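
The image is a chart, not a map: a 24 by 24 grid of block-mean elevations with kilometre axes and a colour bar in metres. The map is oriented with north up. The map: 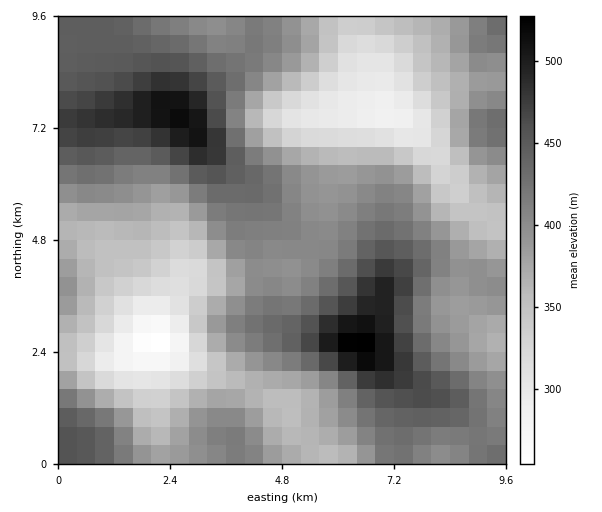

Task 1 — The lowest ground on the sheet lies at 250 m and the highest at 530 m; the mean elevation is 390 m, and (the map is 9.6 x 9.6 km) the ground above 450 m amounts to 14.1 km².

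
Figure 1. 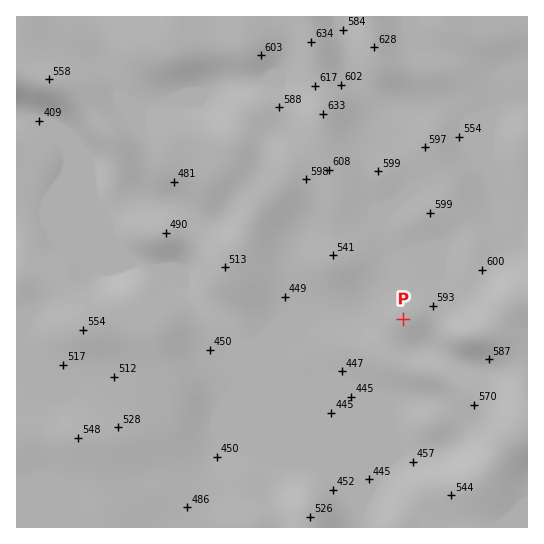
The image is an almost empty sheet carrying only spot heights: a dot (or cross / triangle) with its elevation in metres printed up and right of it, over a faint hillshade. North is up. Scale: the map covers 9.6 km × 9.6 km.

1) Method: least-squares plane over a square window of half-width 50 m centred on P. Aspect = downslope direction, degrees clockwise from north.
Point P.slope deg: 6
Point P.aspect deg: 230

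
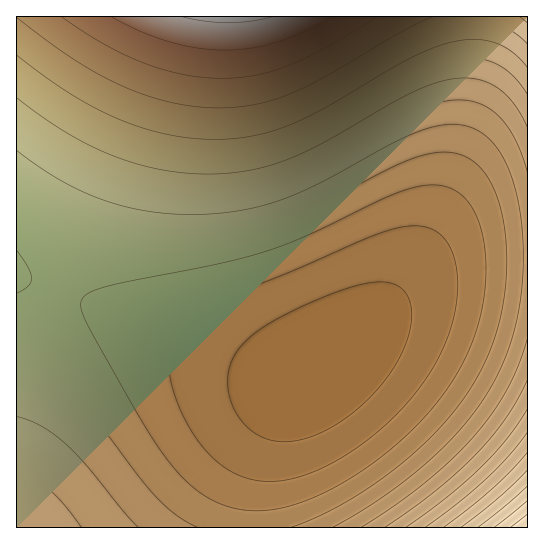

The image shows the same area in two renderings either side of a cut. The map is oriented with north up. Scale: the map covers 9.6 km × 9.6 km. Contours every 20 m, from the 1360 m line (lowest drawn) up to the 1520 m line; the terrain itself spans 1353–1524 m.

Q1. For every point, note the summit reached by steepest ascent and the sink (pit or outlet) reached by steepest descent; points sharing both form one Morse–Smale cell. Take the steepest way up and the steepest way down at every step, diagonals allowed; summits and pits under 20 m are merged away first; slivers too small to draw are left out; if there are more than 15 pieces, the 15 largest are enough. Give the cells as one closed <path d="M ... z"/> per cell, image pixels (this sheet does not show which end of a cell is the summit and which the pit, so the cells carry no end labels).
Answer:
<path d="M527 16l-510 0-1 259 86 33 97 43 52 20 27 6 21 0 11-4 36-26 61-60 20-15 14-7 25-6 62-4z"/><path d="M527 256l-36 0-25 3-25 6-14 7-20 15-61 60-44 32-21 24-16 34-14 53-3 37 279 1z"/><path d="M17 276l-1 251 231 1 4-38 14-53 12-27 10-15 20-20-29 2-31-8-145-61z"/>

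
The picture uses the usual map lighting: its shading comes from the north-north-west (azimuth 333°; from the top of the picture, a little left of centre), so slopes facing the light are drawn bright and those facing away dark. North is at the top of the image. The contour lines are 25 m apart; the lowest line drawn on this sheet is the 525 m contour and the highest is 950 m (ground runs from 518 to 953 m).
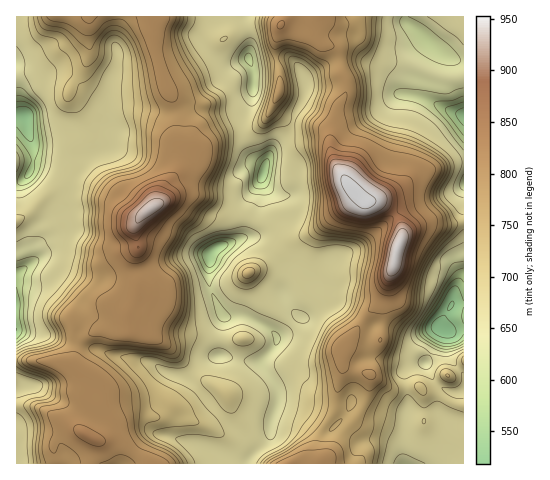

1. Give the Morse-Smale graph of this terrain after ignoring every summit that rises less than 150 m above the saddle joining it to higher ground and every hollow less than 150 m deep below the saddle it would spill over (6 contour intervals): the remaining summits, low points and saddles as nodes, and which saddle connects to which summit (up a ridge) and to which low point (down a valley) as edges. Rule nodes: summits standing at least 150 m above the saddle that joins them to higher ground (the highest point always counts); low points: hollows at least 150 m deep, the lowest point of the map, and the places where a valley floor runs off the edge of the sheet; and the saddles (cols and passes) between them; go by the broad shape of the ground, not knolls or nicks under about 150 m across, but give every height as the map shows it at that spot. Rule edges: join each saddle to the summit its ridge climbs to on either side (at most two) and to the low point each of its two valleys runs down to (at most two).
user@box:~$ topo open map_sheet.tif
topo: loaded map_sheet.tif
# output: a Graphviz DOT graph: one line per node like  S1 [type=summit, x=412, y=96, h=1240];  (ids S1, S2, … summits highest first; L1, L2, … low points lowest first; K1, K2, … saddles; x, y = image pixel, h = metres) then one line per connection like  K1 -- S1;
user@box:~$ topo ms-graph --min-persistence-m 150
graph terrain {
  S1 [type=summit, x=350, y=187, h=953];
  S2 [type=summit, x=151, y=208, h=939];
  L1 [type=low, x=442, y=329, h=518];
  L2 [type=low, x=25, y=117, h=527];
  L3 [type=low, x=210, y=255, h=555];
  K1 [type=saddle, x=178, y=111, h=791];
  K2 [type=saddle, x=340, y=60, h=790];
  K3 [type=saddle, x=362, y=410, h=758];
  K4 [type=saddle, x=242, y=132, h=665];
  K1 -- S2;
  K1 -- L2;
  K1 -- L3;
  K2 -- S1;
  K2 -- L1;
  K2 -- L3;
  K3 -- S1;
  K3 -- L1;
  K3 -- L3;
  K4 -- S1;
  K4 -- S2;
  K4 -- L3;
}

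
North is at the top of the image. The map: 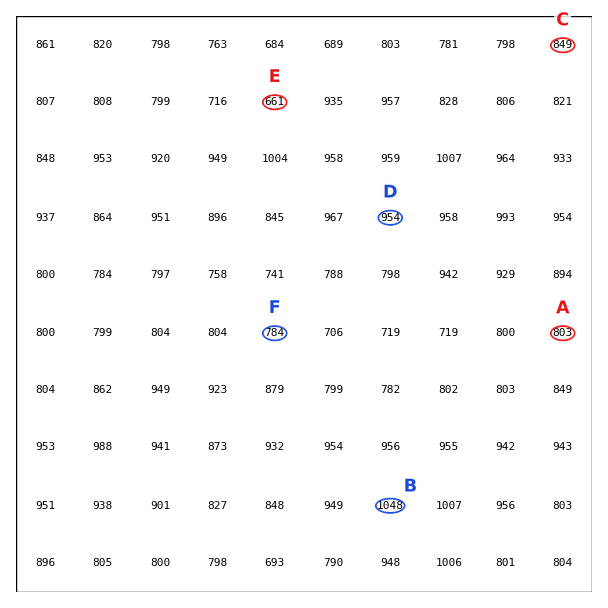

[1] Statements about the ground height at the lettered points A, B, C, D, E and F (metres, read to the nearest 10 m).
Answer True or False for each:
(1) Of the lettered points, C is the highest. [False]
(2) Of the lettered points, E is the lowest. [True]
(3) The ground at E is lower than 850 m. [True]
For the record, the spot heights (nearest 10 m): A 800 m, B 1050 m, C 850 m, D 950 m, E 660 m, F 780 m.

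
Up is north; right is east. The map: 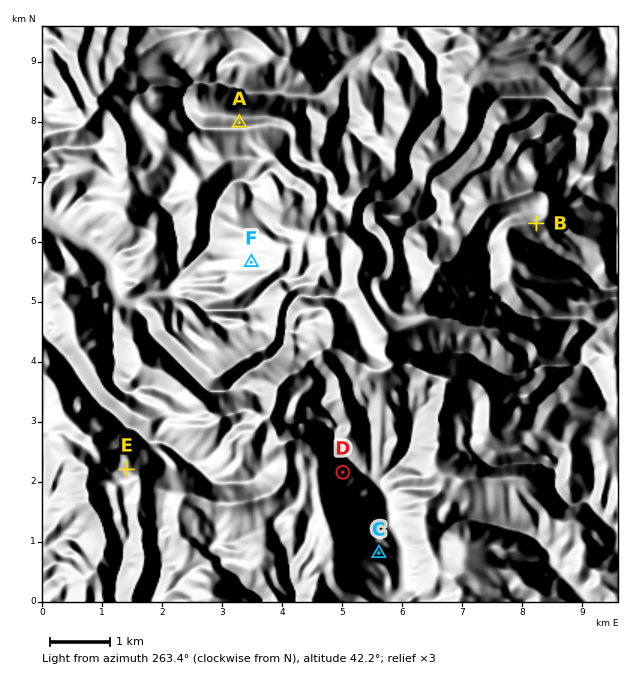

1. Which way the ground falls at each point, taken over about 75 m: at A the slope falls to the S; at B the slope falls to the S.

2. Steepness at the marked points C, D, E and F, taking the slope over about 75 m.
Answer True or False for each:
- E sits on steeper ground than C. True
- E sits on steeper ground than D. False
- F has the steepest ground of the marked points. False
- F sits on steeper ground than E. False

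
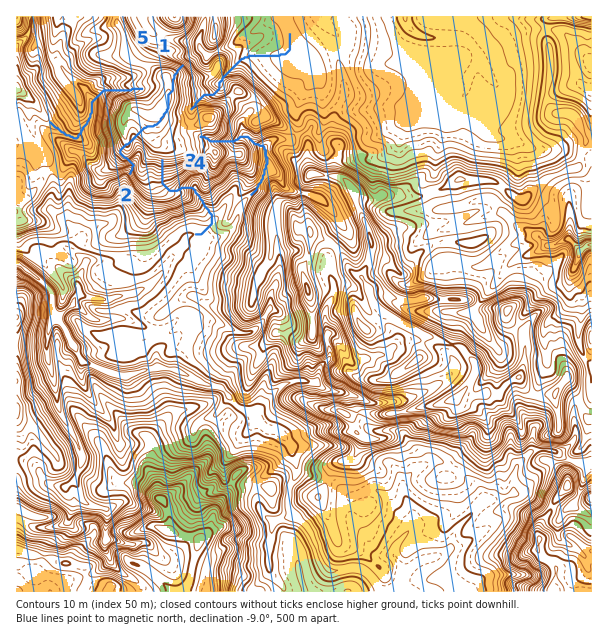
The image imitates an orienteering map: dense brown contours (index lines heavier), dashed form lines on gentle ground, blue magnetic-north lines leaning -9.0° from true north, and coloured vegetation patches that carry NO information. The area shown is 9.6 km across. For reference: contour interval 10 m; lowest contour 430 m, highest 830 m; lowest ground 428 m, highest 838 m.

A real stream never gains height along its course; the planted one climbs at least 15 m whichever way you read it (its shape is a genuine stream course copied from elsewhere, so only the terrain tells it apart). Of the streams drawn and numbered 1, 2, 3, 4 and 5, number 1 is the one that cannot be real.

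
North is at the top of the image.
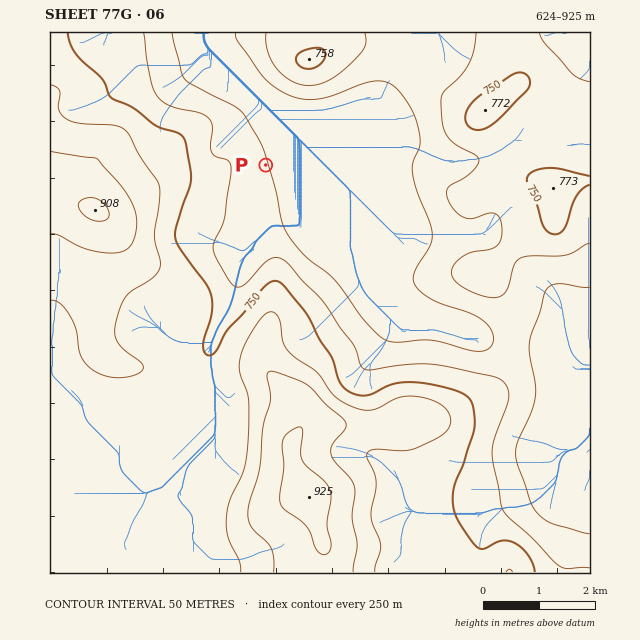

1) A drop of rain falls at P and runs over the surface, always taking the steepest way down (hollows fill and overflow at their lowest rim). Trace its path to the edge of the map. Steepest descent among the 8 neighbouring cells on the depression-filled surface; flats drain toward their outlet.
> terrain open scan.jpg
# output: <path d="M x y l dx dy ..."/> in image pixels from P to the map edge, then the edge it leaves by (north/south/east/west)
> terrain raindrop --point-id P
<path d="M266 165l17 0 0-42-76-76-3-6 0-8"/>
exit: north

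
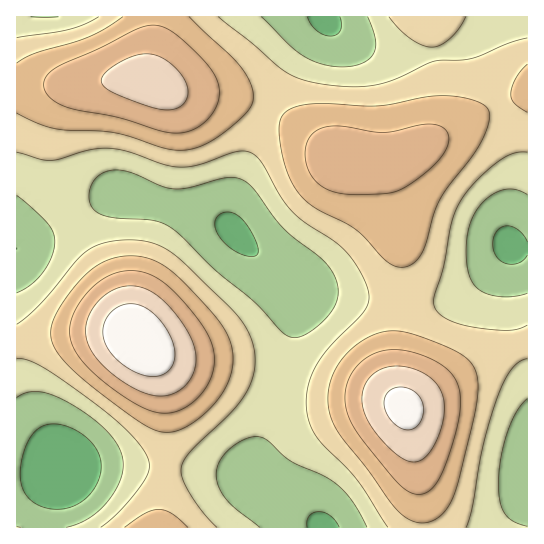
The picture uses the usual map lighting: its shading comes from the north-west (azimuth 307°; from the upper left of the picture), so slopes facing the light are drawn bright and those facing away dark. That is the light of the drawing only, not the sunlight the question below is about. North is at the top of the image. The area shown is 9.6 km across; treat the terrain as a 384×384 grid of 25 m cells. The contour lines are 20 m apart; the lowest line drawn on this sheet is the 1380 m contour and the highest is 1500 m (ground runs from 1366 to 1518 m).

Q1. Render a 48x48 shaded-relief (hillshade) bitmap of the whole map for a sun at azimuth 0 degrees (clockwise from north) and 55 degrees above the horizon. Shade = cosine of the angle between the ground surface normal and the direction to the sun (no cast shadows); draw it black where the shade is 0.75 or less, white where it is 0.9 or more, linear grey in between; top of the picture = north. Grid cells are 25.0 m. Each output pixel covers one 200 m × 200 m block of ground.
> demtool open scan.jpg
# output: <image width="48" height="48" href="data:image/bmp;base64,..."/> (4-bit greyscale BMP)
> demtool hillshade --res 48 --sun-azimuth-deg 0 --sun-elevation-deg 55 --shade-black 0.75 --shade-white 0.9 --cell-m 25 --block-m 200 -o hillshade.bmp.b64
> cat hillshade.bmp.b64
<image width="48" height="48" href="data:image/bmp;base64,Qk32BAAAAAAAAHYAAAAoAAAAMAAAADAAAAABAAQAAAAAAIAEAAATCwAAEwsAABAAAAAAAAAAAAAAABEREQAiIiIAMzMzAERERABVVVUAZmZmAHd3dwCIiIgAmZmZAKqqqgC7u7sAzMzMAN3d3QDu7u4A////AJmqqqqqqZmZmZmIiHd2ZmVVVVVVVmd4iZmZqqqqmZmZmYiIiHd2ZlVVVVVVVmd4iIiJmZmZmZmIiIiId3ZmVVVVVVVVVmd3iIiIiIiZmIiIiIiHd2ZlVVVERVVVZmZ3d3d3eIiIiIiHd3d3d2ZlVURERVVVZmZ3d3d3d3d3d3d3d3d3dmZlVURERVVVZmZnd3dmZmZmZmZmZmZmZmZlVURERFVVZmZmd2ZmZmZVVVVVVVZmZmZlVURERFVVVmZmZmZmZVVUREREVVVWZmZmVVRERVVVZmZmZmZlVUREREREREVWZmZmZVVVVVZmZmZmZmZVVEMzMzM0REVVZmd2ZmVVZmZmZmZmZlVVRDMiIzM0REVVZnd3dmZmd3d3d2ZmZlVUQzIiIzNERFVWZnd3d3d3iIiIh3ZmZVVEQzIiM0RFVVVmZ3d3iIiImZmZiHdmZVVEQzMzNEVVZmZmZ3eIiImZqqqpmId2ZWVURENERVZmZ3d3d3iIiZmqqqqqmYh3ZmZVVURVVmd3d3d3d3iImZmqqqqqqZiHdndmZmZmZ3eIiIiIiIiImZmqqqqqmZiId4d3d3d3eIiJmZiIiIiImZmZmZmZmZiIiIiIiIiIiZmZmZmYiIiIiJmZmYiIiImZiJmZmZmZmZmZmZmZmIiIiIiIiHd4iImZmZmZmZqqqqqqqpmZmIiHd3d3d3d3eIiZmZmZmaqqqqqqqpmZiId3d3dmZmZmd4iZmZmZmaqru7qqqpmZiHd2ZmZmZmZmd4iJmYiImaqru7qqqZmYh3ZmZVVWZmZmZ3iIiHd4iZqru7qqmZiId2ZVVVVVZmZmZ3eIh3d3iJmqqqqpmIiHdmVVRFVVZmZmZnd3d2ZneImaqqmZiId3ZlVEREVWZmZmZmZmZmZmd4iZmZmIh3dmZVREREVWZmZmZmZmZlZmd3iJmIh3dmZmVVRERFVWZmZmZVVVVVZmZ3eIh3dmZlVVVVVERFVmZmZmVVVVVVZmZnd3dmZVVVVVVVVVVVVmZmZlVVVVVWZmZmZmZVVERERVVVVVVWZmZmZlVVVVVWZmZlVVVERERERVVWZmZmZmZmZlVVVVVWZmVVVEQzMzM0RFVmZnd3d3d3ZmZVVVVVVVVURDMzMzM0RFVmd3eIiHd3d2ZmVVVVVVREMzMzMzRERVZnd4iIiIiIh3d2ZmVVVUREMzMzNEREVVZneImZmZmYiIh3dmZVVVREMzNERFVVVWZ3iJmaqZmZmZiId2ZmVVVURERFVWZmZmd4iZqqqqqZmZmYh3ZmZmZVVVVWZmd3d3d4iZqqqqqZmZmYiHdnd3d3ZmZnd3d3d3iImaqqqqmZmZmZiId4iIiIiHd3iIiIiIiJmaqqqZmYiIiIiIiJmZmZmYiIiIiIiIiJmZqpmYiIiIiIiIiJqqqqqZmZmZmZmZmZmZmZmId3d3d4iImaqru7qqmZmZmZmZmZmZmIh3ZmZmZ3iImaqru7uqqZmZmZmZmYiIiHd2ZVVWZneImaqru7uqqZmZmZmZmIiIh3dmVVVVZneImQ=="/>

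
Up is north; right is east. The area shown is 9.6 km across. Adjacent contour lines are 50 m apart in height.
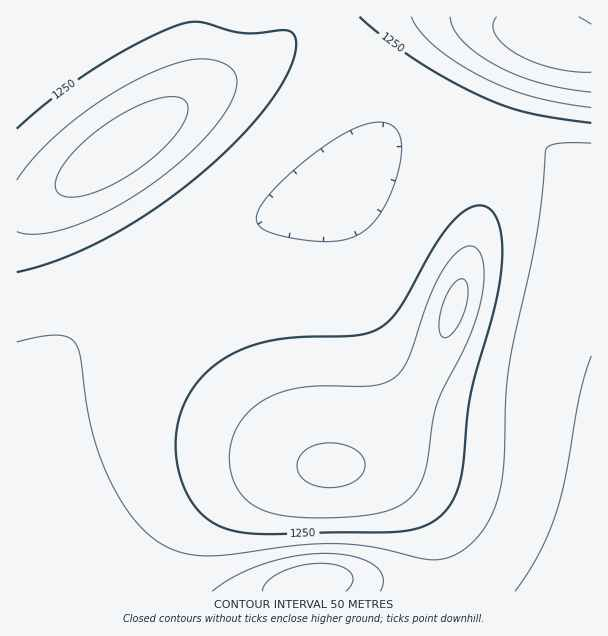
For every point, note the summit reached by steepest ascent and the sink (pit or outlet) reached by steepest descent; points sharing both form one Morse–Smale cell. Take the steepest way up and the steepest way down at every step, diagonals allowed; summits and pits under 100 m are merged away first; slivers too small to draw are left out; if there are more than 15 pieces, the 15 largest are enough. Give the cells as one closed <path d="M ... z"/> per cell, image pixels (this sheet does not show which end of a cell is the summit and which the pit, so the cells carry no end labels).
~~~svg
<path d="M437 116l-15 0-21 10-21 18-26 35-18 15-43 14-44 18-84 46-64 46-47 44-22 30-13 30-3 12 1 158 575-1 0-420-19-11-39-15-51-17z"/><path d="M326 16l-227 0-52 34-31 24 1 359 8-26 18-32 11-13 47-44 64-46 57-32 59-28 55-18 16-14 9-12 12-19 6-15 0-27-6-15-9-14-27-33-9-18z"/><path d="M591 16l-264 0-1 7 11 22 27 33 9 14 6 15 0 27-12 25 34-33 15-8 21-2 46 12 51 17 39 15 18 10z"/><path d="M98 16l-81 0-1 56 80-53z"/>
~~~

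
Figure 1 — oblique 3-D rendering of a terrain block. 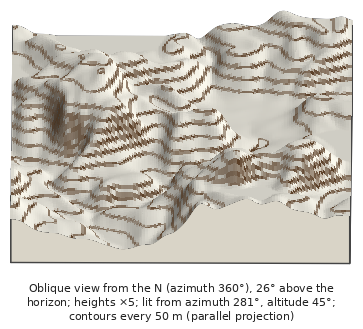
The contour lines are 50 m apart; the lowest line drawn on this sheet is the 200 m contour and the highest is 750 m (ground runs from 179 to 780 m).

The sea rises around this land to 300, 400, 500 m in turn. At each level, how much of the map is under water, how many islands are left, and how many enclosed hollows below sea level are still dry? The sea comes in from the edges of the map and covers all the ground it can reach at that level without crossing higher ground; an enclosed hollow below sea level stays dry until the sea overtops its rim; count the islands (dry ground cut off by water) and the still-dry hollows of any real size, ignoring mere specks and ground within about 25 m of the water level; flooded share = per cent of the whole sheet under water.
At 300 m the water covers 9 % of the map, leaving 0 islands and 0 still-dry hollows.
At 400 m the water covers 21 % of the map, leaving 0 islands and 0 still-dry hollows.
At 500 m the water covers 54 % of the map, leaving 1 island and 0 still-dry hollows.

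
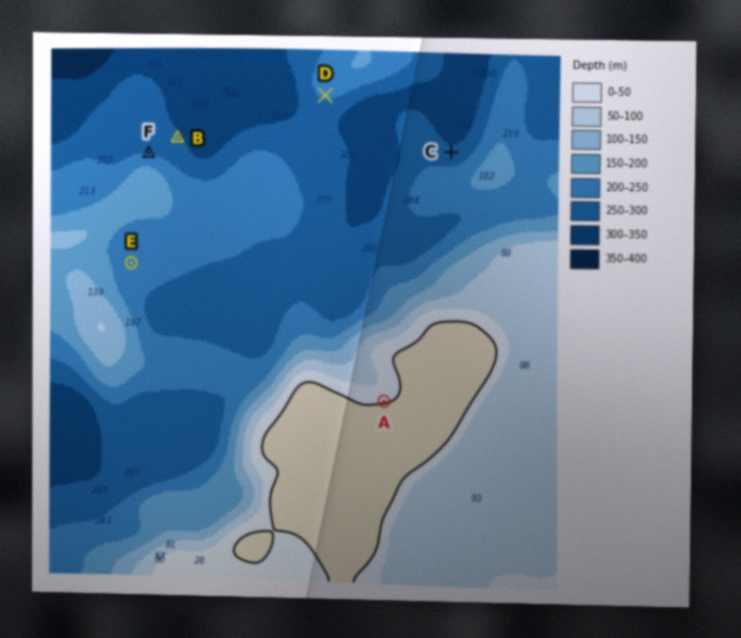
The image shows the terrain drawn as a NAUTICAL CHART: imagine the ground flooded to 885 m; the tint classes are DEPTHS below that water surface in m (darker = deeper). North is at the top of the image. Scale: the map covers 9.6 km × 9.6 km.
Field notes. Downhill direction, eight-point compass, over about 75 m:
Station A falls N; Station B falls NE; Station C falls N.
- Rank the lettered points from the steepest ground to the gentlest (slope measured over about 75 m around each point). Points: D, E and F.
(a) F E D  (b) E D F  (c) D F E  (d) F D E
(d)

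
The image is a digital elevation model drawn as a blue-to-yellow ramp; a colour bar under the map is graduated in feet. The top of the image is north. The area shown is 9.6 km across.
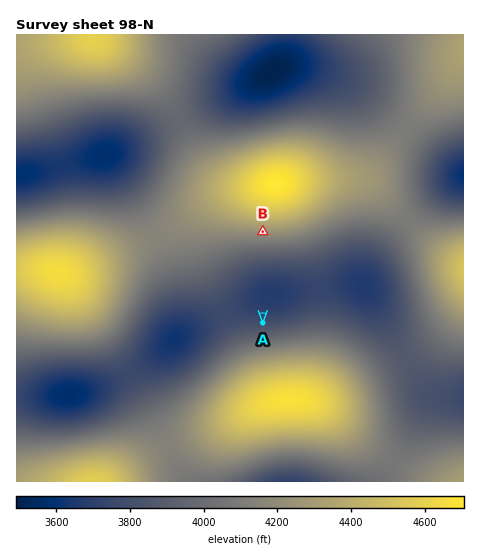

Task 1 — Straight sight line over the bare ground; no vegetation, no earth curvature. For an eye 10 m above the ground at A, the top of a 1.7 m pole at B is in view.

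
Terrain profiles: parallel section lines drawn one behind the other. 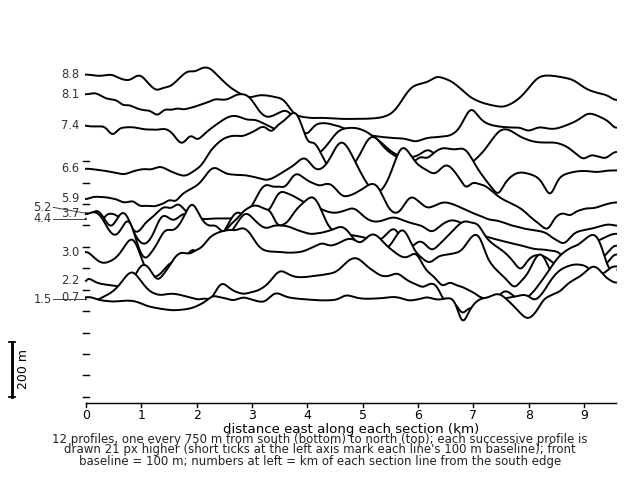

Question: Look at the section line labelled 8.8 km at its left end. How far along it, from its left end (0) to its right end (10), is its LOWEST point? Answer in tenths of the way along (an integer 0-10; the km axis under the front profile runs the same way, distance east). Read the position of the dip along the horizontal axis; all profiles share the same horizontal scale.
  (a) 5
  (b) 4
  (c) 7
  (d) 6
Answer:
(a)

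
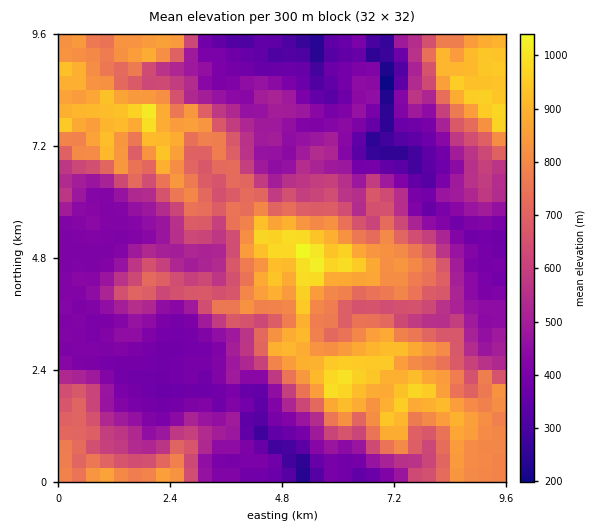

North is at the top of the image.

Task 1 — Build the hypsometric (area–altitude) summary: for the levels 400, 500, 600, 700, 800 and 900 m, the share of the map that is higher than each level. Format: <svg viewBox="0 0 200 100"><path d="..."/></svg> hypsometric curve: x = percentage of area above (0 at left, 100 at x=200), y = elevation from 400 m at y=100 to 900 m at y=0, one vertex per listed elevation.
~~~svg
<svg viewBox="0 0 200 100"><path d="M168 100l-45-20-25-20-25-20-26-20-27-20"/></svg>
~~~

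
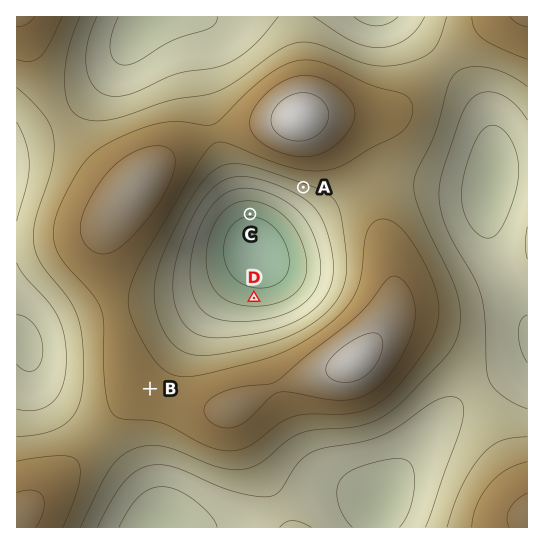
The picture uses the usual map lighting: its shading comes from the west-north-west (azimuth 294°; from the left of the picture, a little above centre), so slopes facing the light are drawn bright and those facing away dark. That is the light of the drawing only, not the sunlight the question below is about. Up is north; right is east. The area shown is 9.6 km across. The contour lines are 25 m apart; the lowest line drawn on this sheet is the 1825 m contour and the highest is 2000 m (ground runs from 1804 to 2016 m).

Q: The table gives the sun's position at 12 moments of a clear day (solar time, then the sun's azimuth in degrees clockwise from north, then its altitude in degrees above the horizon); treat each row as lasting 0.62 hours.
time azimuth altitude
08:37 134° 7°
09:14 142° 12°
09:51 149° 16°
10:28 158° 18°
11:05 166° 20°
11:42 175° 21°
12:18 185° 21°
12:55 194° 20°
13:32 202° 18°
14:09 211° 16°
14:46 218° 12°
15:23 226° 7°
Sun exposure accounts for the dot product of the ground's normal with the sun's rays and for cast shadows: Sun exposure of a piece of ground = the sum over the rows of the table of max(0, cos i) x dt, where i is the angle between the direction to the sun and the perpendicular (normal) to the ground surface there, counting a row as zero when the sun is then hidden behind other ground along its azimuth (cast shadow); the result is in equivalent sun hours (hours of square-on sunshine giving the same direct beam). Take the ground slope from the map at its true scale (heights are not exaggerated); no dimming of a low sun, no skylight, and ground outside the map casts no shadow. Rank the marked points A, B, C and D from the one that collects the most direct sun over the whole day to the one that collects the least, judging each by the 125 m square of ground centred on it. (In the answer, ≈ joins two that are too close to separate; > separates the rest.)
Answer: A ≈ C > B > D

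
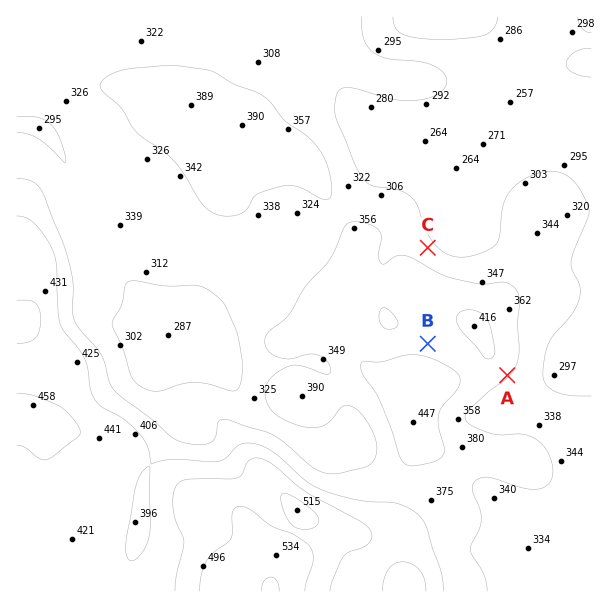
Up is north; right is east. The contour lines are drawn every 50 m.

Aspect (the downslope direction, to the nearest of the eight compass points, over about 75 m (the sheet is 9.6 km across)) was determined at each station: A SE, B N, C NE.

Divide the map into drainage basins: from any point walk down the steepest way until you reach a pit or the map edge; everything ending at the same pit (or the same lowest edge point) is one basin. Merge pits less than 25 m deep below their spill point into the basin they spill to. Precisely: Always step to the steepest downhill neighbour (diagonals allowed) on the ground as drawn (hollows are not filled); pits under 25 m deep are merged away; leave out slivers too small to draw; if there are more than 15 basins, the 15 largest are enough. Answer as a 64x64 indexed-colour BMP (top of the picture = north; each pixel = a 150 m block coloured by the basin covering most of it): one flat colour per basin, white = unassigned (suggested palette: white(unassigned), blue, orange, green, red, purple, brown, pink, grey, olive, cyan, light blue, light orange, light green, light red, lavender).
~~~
<image width="64" height="64" href="data:image/bmp;base64,Qk12CAAAAAAAAHYAAAAoAAAAQAAAAEAAAAABAAQAAAAAAAAIAAATCwAAEwsAABAAAAAAAAAA////ALR3HwAOf/8ALKAsACgn1gC9Z5QAS1aMAMJ34wB/f38AIr28AM++FwDox64AeLv/AIrfmACWmP8A1bDFABERERERERERERERERERERERERERERERERERERERERERERERERERERERERERERERERERERERERERERERERERERERERERERERERERERERESERERERERERERERERERERERERERERERERERERERERERIREREREREREREREREREREREREREREREREREREREREREiEREREREREREREREREREREREREREREREREREREREREiIREREREREREREREREREREREREREREREREREREREREiIiERERERERERERERERERERERERERERERERERERERESIiIRERERERERERERERERERERERERERERERERERERESIiIhERERERERERERERERERERERERERERERERERERESIiIiERERERERERERERERERERERERERERERERERERIiIiIiEREREREREREREREREREREREREREREREREREiIiIiIiEREREREREREREREREREREREREREREREREREiIiIiIiEREREREREREREREREREREREREREREREREREiIiIiIiERERERERERERERERERERERERERERERERERIiIiIiIiIREREREREREREREREREREREREREREREREiIiIiIiIiIiERERERERERERERERERERERERERERERIiIiIiIiIiIiIRERERERERERERERERERERERERERESIiIiIiIiIiIiIiERERERERERERERERERERERERESIiIiIiIiIiIiIiIiIRERERERERERERERERERERERERIiIiIiIiIiIiIiIiIiERERERERERERERERERERERERESIiIiIiIiIiIiIiIiIRERERERERERERERERERERERERIiIiIiIiIiIiIiIiIiERERERERERERERERERERERERESIiIiIiIiIiIiIiIiIRERERERERERERERERERERERERIiIiIiIiIiIiIiIiIhEREREREREREREREREREREREREiIiIiIiIiIiIiIiIiEREREREREREREREREREREREREiIiIiIiIiIiIiIiIiIREREREREREREREREREREREREiIiIiIiIiIiIiIiIiIhEREREREREREREREREREREREiIiIiIiIiIiIiIiIiIhERERERERERERERERERERERESIiIiIiIiIiIiIiIiIiIRERERERERERERERERERERESIiIiIiIiIiIiIiIiIiIiIRERERERERERERERERERESIiIiIiIiIiIiIiIiIiIiIiIRERERERERERERERERERIiIiIiIiIiIiIiIiIiIiIiIhEREREREREREREREREREiIiIiIiIiIiIiIiIiIiIiIiIRERERERERERERERERESIiIiIiIiIiIiIiIiIiIiIiIhERERERERERERERERERIiIiIiIiIiIiIiIiIiIiIiIiEREREREREREREREREREiIiIiIiIiIiIiIiIiIiIiIiIhERERERERERERERERESIiIiIiIiIiIiIiIiIiIiIiIiERERERERERERERERERIiIiIiIiIiIiIiIiIiIiIiIiIREREREREREREREREREiIiIiIiIiIiIiIiIiIiIiIiIhERERERERERERERERESIiIiIiIiIiIiIiIiIiIiIiIiIRERERERERERERERERIiIiIiIiIiIiIiIiIiIiIiIiIREREREREREREREREREiIiIiIiIiIiIiIiIiIiIiIiIRERERERERERERERERESIiIiIiIiIiIiIiIiIiIiIiIhERERERERERERERERERIiIiIiIiIiIiIiIiIiIiIiIhEREREREREREREREREREiIiIiIiIiIiIiIiIiIiIiIhERERERERERERERERERESIiIiIiIiIiIiIiIiIiIiIiERERERERERERERERERERIiIiIiIiIiIiIiIiIiIiIiEREREREREREREREREREREiIiIiIiIiIiIiIiIiIiIiIRERERERERERERERERERESIiIiIiIiIiIiIiIiIiIiERERERERERERERERERERERIiIiIiIiIiIiIiIiIiEREREREREREREREREREREREREiIiIiIiIiIiIiIiIiERERERERERERERERERERERERESIiIiIiIiIiIiIiIiERERERERERERERERERERERERERIiIiIiIiIiIiIiIiEREREREREREREREREREREREREREiIiIiIiIiIiIiIRERERERERERERERERERERERERERESIiIiIiIiIiERERERERERERERERERERERERERERERERIiIiIiIiIhEREREREREREREREREREREREREREREREREiIiIhERERERERERERERERERERERERERERERERERERESIiIRERERERERERERERERERERERERERERERERERERERIiERERERERERERERERERERERERERERERERERERERERERERERERERERERERERERERERERERERERERERERERERERERERERERERERERERERERERERERERERERERERERERERERERERERERERERERERERERERERERERERERERERERERERERERERERERERERERERERERERERERERERERERERERERERERERERERERERERERERERERERERERERERERERERER"/>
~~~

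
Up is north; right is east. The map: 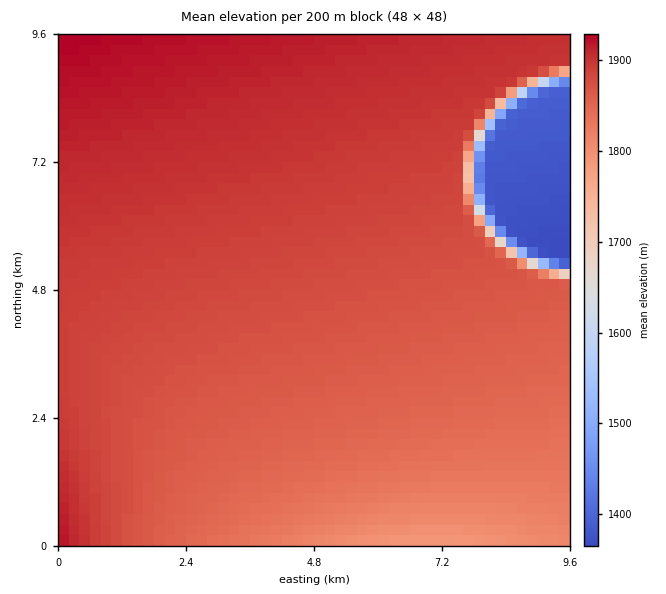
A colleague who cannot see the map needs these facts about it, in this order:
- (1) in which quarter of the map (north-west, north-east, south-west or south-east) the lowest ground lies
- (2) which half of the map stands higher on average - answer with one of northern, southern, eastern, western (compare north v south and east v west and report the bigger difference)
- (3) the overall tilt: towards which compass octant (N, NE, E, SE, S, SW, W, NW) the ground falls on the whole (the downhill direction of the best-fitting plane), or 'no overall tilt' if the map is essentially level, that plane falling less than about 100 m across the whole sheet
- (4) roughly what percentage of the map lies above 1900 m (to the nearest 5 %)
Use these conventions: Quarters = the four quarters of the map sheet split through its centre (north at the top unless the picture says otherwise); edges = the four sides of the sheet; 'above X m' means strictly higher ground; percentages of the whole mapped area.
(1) Look to the north-east quarter for the lowest ground.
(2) The western half stands higher on average than the eastern half.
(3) On the whole the ground falls towards the east.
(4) About 20 % of the map lies above 1900 m.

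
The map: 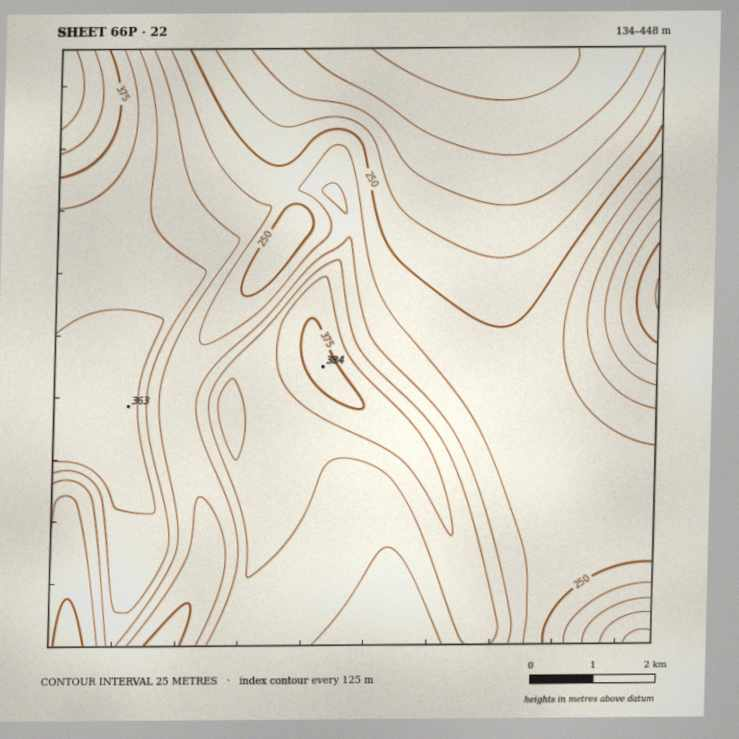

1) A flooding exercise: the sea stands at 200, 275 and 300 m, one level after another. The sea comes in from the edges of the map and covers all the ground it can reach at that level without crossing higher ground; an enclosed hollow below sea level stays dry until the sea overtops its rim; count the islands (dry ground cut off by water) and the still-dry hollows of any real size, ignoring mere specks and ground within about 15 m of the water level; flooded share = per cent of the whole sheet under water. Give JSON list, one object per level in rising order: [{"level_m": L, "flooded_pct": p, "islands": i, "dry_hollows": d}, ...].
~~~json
[{"level_m": 200, "flooded_pct": 12, "islands": 0, "dry_hollows": 0}, {"level_m": 275, "flooded_pct": 44, "islands": 0, "dry_hollows": 0}, {"level_m": 300, "flooded_pct": 58, "islands": 0, "dry_hollows": 0}]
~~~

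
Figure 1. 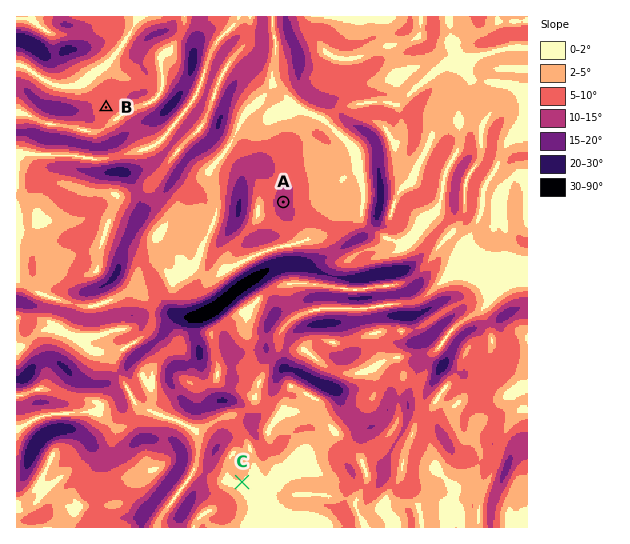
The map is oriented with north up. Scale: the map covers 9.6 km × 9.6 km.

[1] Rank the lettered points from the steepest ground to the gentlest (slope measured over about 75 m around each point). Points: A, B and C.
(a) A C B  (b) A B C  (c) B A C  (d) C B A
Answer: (b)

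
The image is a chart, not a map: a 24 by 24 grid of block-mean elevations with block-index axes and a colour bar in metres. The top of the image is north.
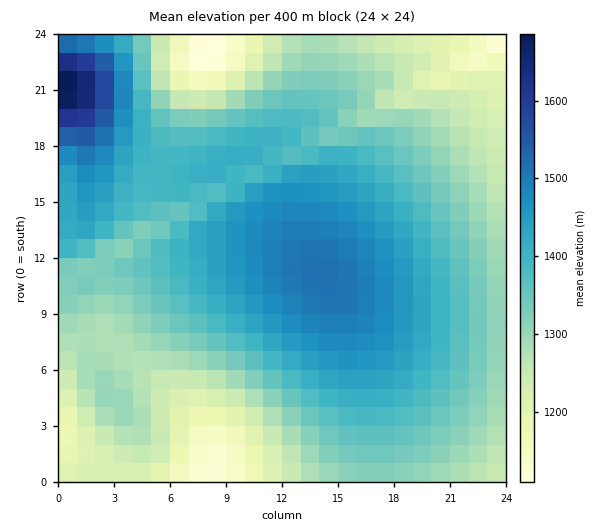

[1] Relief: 1100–1700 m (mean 1350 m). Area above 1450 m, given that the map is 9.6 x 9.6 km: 16.5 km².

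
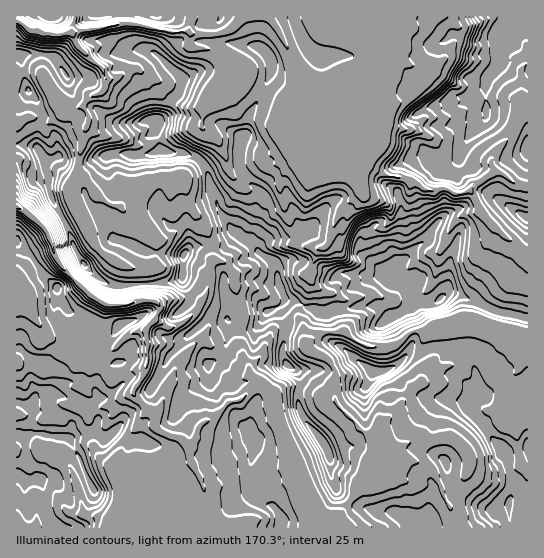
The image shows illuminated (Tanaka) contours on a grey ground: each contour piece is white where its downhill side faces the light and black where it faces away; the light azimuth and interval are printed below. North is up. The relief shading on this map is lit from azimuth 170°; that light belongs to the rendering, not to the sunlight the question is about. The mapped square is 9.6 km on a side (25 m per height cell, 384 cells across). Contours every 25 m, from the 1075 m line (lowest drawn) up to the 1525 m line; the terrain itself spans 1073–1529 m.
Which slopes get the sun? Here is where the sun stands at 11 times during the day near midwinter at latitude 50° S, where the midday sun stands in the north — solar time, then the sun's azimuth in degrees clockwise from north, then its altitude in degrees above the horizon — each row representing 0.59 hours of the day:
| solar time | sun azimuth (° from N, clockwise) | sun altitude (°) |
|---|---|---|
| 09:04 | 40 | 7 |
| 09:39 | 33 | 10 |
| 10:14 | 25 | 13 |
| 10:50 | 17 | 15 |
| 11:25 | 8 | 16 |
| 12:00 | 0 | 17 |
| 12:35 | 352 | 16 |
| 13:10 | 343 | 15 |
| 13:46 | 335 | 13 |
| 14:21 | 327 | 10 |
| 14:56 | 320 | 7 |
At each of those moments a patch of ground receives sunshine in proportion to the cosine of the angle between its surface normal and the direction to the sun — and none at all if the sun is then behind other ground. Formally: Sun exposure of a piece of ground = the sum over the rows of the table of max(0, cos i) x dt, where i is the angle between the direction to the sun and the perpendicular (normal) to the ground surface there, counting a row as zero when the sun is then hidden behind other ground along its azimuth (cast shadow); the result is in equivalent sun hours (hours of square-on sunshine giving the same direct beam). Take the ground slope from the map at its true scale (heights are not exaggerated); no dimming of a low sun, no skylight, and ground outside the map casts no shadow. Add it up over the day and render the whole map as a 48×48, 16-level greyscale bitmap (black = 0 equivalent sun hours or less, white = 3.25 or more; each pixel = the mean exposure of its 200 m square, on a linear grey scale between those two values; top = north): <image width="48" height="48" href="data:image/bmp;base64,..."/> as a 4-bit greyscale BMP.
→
<image width="48" height="48" href="data:image/bmp;base64,Qk32BAAAAAAAAHYAAAAoAAAAMAAAADAAAAABAAQAAAAAAIAEAAATCwAAEwsAABAAAAAAAAAAAAAAABEREQAiIiIAMzMzAERERABVVVUAZmZmAHd3dwCIiIgAmZmZAKqqqgC7u7sAzMzMAN3d3QDu7u4A////AFVom7Znd3d3d2VWaGZ2d2VDNGiId1M1Z1ZohkJGd3Zmd2ZUI3l3VERGZ5mIdlVmZ2ZmRkJGd2ZmZ2ZkR4d2Uhequ5mIZoqod1RVZ0eHdmZ3d2dmdndlQ1Z4mqmXZ5qqh2d2dmuXZnd3hmZmd3dlRXVnd3d3V3h2iJiphXl2Zmd4hWZmZmZVREVnd3iFVmdVd4iYdYZFZmZ3ZmZmZmZURYZWZ3VGh2ZUZmdlRoQTZmaJd3ZlZmZDOYZndmial1RHl2ZWeGVyV5uFV3dmd3UyioiHZUVVZTN7mam7qIeZSIU0V4ZniHQnyYdFZmVEQyWIiHdnmomKh4d2U1iJh2RbqHQ0RWVUMkeHd2Z4dnd5uTV2VDWpdlWId1IjM1VURWZWdql2iZeWdkR2Q0MmlkaGVVMRIzaIiHZ2dqm6h3mIR5RnZVVlVBFERWhxAkV3d4iHd5mJmpl2d6ZWVVVWMRA0RERFQSRWeHh3eHd4h3eHVHhHh3VUV2rcpTKe+0NWVmd3d2u5Z3dpd3mDeZZUJnmXQTzampZVZXd3d5iId3dkqVV1N2ZDM4ZVaeogAXh4iZh3d5h1d2Z0JGu8hGVVQlYyJFRCAAI1VmZmZZdVVWi8pSciqGZ3YiZCEQJpcgAANWUxJHZlWLt2ioWnOXd2aFM2mGU1mnMQARJqq3ZlaVEAAAAlZYeGiXecu4eJdniXM2mqqmVXZRAUQiEANXeHZWm7clUzNGZ6iKmIiGVtsgTN3MuVVWh3iHiJiEZmZnd6qZmHd1WaQluodmZmVXlDVYdFrv2Hh2mqmJmIeDeWJOtkQ0VmRUJWSdzM7saKqpeJlniIh2mEWbdEaJmsp2U0mYmGSYmqq8lFl2eIhbpTS4Z4mHVZuXRomYl1Z5ua7LuVeGeHM9kianV4dlR4l1aqu7mYdp36jau3WpljIZESmFaIdleIhUmrqZirhov/+7zOloczSRAllmh2Z3iIdWm6mJi8yFmqlqvO76RHvCA4dnZWZ4h4dnqpipmpvbl1N6uXdHeKuzVWRnRFRFZVZpqXqoqHiZd3vXMRExbLc1dWJEMyEAABJqlomZl3d3d5YQJGZURUNFVmVoQhEQAAKblneIh3d3d4u3VndWZWVDWaqK3t2pis/8h1V4dnd3d3ipeJdkRHh5zJmJuodkat25Z2eXdnd3Z3d72mZ1M0eZmbp3dUM1VWd1fMl2Zmd3d3d1VVVnQ0WFdomGWM3buFZ5qpZmZmd3d2Z5NWZ3ZmZ1N4dnq5nO+2ZoiJdmZmZ3ZmZ8+WZWd3ZkWWRWmomqmFRWd4hWZnd3dndnr/mGZmZouFJESKmIh2RGZ3hVZ3Zmd3d3eM+WZURHhUWIlUiHVYhWZ3dld2ZmZ3d3d4q6hkVVQ0m9YkREWd24h2VXhlVmZmd3ZmjKl3VZiczWVmVFrLyoZDN5dVd3d3d3ZDV5dmVf//+DV4msyod3eIq5ZYiId3d3eHV4ZmdsUQJInO/rhnZEepmXV4d3d3d3eIiKqHZiARJDEAEAE0Z3RZqWZ3d3d3d2Z4lkWHZw=="/>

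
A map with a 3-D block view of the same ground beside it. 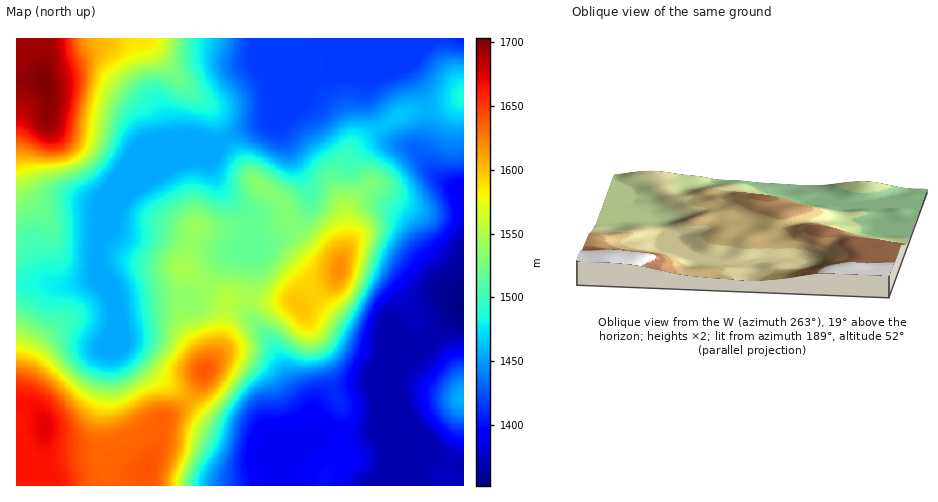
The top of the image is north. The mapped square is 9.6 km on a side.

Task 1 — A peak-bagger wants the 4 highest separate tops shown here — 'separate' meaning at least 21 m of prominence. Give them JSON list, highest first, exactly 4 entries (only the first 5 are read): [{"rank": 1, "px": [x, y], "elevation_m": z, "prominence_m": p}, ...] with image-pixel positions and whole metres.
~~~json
[{"rank": 1, "px": [43, 81], "elevation_m": 1703, "prominence_m": 351}, {"rank": 2, "px": [46, 427], "elevation_m": 1673, "prominence_m": 181}, {"rank": 3, "px": [204, 371], "elevation_m": 1639, "prominence_m": 29}, {"rank": 4, "px": [340, 268], "elevation_m": 1619, "prominence_m": 73}]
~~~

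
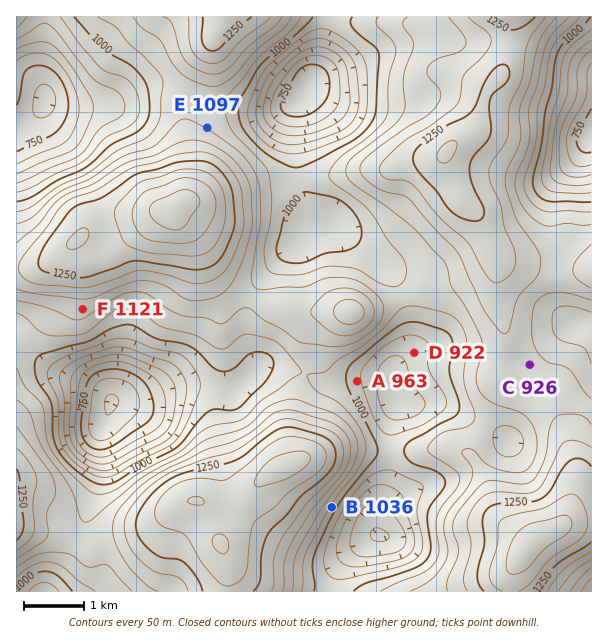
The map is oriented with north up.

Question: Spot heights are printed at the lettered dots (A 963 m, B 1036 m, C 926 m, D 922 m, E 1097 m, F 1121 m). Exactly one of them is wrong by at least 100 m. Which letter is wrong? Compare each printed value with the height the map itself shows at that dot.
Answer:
C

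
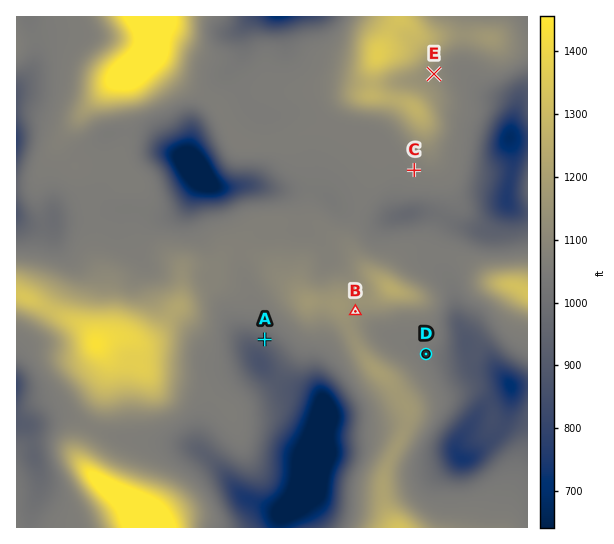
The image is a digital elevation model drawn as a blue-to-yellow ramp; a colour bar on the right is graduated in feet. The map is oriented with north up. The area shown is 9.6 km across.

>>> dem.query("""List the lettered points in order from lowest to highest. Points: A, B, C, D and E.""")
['A', 'D', 'C', 'E', 'B']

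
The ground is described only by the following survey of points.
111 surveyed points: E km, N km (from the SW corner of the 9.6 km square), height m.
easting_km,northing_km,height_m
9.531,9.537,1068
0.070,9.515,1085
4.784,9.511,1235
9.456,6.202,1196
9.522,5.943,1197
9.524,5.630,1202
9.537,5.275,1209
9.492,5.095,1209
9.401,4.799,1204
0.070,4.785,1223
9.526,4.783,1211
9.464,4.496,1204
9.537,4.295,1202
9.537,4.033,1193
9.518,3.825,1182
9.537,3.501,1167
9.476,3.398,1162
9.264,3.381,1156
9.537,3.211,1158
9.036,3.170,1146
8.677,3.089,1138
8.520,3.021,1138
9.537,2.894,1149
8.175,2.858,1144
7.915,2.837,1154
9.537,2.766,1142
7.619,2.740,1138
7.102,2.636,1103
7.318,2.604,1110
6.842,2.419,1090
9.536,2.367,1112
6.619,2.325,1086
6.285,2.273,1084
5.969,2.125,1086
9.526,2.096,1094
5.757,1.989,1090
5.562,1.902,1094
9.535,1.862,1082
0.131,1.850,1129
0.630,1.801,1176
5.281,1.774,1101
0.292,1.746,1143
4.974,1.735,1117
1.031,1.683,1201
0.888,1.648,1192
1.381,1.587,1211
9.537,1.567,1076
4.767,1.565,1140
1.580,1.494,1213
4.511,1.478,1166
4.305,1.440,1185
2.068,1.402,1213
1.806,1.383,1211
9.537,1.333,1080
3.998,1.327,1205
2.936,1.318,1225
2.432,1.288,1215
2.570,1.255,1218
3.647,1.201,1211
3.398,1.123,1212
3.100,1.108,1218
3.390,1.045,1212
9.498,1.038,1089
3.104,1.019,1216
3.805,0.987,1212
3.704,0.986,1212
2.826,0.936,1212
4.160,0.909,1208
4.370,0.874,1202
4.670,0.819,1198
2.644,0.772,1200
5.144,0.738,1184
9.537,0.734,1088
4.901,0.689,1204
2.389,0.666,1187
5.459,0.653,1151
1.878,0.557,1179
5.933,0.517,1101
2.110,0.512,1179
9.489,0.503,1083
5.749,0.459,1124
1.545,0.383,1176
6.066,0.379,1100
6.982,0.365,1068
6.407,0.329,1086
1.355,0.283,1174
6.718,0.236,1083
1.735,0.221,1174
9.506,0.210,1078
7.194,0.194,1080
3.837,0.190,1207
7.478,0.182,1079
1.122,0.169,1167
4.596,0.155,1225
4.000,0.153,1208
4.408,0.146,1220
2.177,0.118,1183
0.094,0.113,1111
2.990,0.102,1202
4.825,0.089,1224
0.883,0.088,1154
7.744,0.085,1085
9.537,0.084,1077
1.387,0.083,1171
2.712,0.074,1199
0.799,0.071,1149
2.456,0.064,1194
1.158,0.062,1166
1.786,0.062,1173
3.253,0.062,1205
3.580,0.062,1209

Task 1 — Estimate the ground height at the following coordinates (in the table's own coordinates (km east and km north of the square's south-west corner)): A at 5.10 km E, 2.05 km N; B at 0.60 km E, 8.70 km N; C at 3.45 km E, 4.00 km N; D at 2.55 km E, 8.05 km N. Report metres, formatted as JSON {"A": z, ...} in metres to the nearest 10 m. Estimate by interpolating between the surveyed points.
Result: {"A": 1110, "B": 1120, "C": 1100, "D": 1170}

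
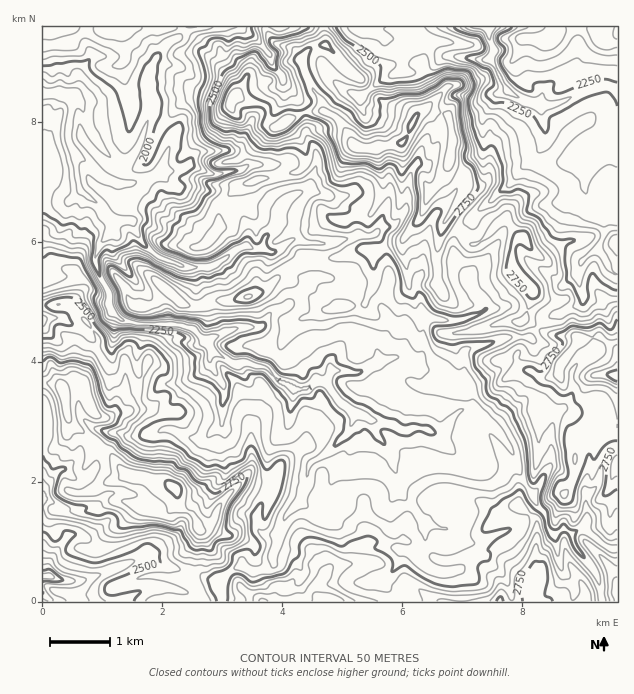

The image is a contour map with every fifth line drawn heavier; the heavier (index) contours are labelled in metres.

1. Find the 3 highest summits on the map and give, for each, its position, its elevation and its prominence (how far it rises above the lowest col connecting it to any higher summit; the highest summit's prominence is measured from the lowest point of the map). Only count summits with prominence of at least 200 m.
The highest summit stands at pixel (176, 489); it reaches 3024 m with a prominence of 555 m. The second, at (412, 124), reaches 3012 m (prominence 365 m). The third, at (536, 585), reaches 2799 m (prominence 266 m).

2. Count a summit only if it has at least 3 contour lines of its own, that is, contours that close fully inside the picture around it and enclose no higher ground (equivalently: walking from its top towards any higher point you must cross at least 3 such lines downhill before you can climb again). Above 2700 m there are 2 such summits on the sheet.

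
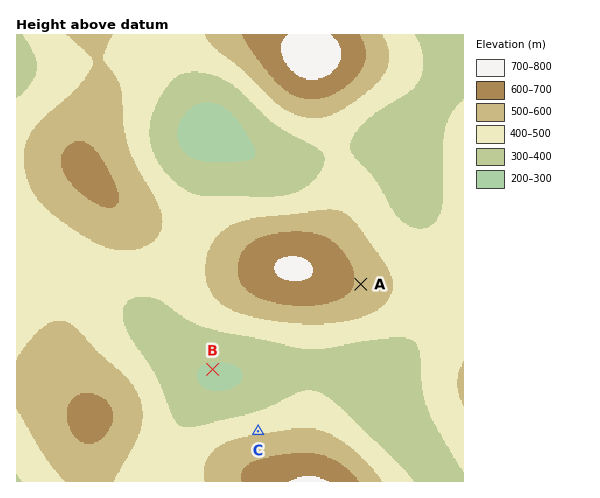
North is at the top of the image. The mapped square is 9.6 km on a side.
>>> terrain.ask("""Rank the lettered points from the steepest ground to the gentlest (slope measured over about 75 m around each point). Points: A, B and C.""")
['C', 'A', 'B']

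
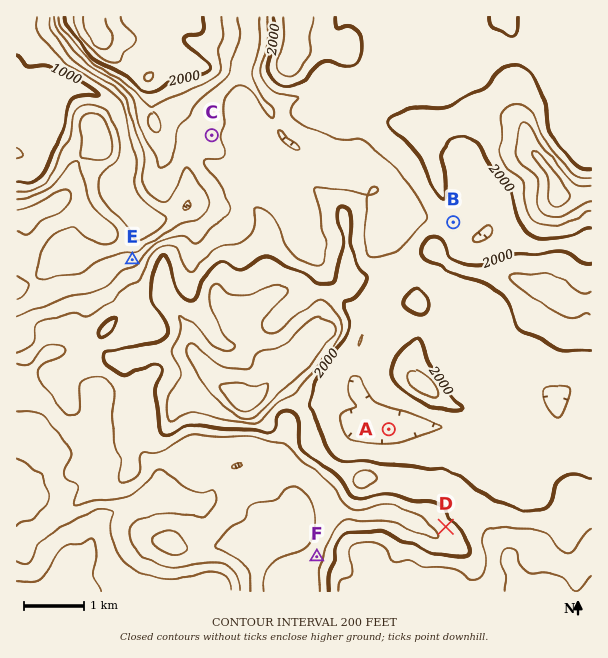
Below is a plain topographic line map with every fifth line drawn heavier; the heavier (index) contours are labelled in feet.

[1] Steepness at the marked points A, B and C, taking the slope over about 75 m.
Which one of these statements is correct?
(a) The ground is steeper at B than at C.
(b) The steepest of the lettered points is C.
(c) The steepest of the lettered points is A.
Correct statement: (b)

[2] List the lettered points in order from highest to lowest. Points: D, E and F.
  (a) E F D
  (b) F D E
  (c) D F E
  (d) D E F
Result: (c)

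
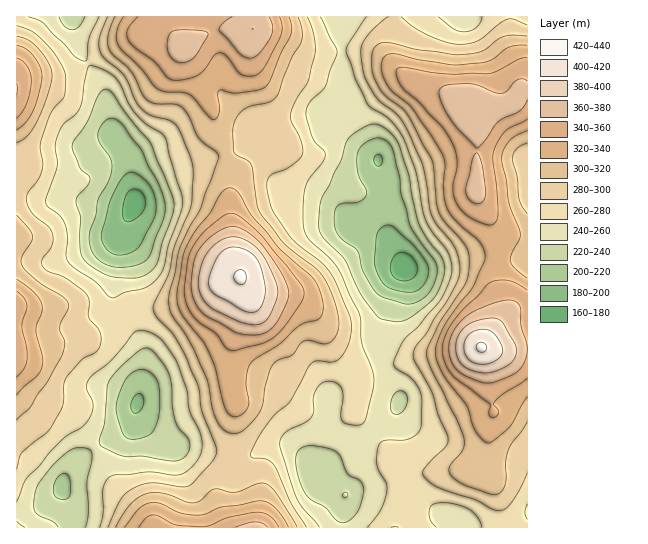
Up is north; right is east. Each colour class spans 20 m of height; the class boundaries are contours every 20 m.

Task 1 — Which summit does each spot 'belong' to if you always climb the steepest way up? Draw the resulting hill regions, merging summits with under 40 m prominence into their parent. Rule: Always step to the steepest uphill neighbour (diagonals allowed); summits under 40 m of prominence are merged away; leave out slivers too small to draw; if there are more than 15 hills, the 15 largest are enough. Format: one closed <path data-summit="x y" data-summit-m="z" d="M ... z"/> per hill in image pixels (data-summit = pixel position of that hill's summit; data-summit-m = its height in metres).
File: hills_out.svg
<path data-summit="241 278" data-summit-m="422" d="M330 112l-23 4-30 0-12 3-16 8-4 15-8 9-42 12-28 5-18 11-13 18 0 5-8 15-3 14-8 20-4 46 7 16 19 25 5 12 0 19-4 26-4 11 1 11 21 22 12 6 76 12 24-12 15-1 17 9 13 17 3 1 33-14 44-46 5-9-1-7-16-25-2-25-4-11 0-8 10-20 5-20 13-19-16-28 2-29-4-27-10-25-12-7-24-20-9-10z"/><path data-summit="482 347" data-summit-m="422" d="M478 257l-25 3-26 8-22 0-13 18-5 20-10 20 0 8 4 11 2 25 16 25 1 7-5 9-44 46-35 14 11 24 5 8 11 10 0 15 185-1 0-266-39-1z"/><path data-summit="479 109" data-summit-m="379" d="M527 16l-184 1-2 38 3 40-15 16 2 6 10 14 38 30 8 22 4 27-2 29 17 29 21 0 40-11 22 3 39-1z"/><path data-summit="253 29" data-summit-m="380" d="M342 16l-269 0-1 6 8 29 25 42 8 44 16 22 6 40 8-14 6-6 18-11 28-5 42-12 8-9 4-15 16-8 12-3 30 0 22-4 5-4 10-13-3-40z"/><path data-summit="17 349" data-summit-m="357" d="M19 191l-3 0 0 320 13 1 18-8 12-10 5-16 19-22 18-12 22-9 9-9 9-39 3-37-5-12-19-25-7-16 4-46 16-45-11 3-41-9-8-4-30 4z"/><path data-summit="255 527" data-summit-m="370" d="M135 412l-3 14-9 9-17 6-17 11-20 18-5 8-1 13 6 14 4 23 270-1 0-14-11-10-5-8-15-30-19-18-8-3-11 0-28 13-60-10-12 0-16-8-19-20z"/><path data-summit="17 89" data-summit-m="361" d="M71 16l-55 1 0 173 27 10 30-4 8 4 45 9 4-1 6-7-4-14-3-28-16-22-8-44-25-42z"/>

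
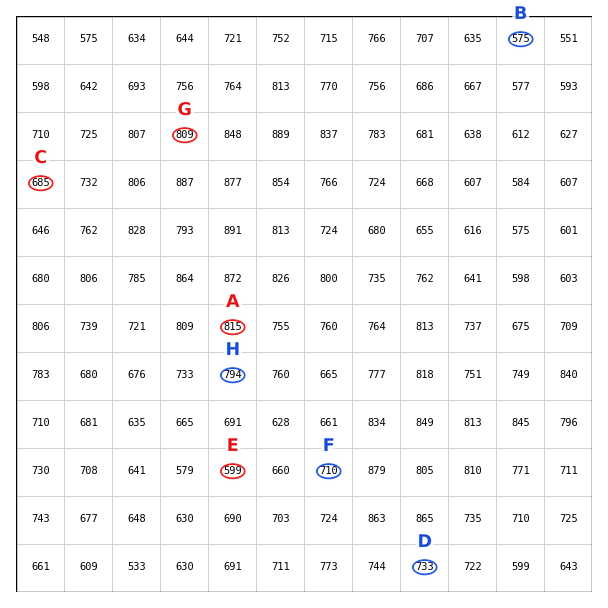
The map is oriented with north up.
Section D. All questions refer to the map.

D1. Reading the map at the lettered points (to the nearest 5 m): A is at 815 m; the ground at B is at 575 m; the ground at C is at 685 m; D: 735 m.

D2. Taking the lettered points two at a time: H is above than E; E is below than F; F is below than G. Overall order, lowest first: E F H G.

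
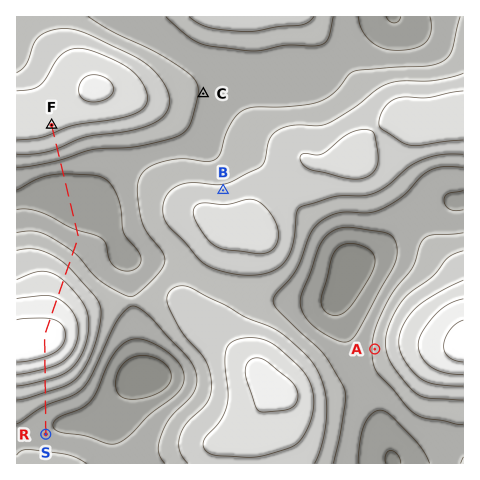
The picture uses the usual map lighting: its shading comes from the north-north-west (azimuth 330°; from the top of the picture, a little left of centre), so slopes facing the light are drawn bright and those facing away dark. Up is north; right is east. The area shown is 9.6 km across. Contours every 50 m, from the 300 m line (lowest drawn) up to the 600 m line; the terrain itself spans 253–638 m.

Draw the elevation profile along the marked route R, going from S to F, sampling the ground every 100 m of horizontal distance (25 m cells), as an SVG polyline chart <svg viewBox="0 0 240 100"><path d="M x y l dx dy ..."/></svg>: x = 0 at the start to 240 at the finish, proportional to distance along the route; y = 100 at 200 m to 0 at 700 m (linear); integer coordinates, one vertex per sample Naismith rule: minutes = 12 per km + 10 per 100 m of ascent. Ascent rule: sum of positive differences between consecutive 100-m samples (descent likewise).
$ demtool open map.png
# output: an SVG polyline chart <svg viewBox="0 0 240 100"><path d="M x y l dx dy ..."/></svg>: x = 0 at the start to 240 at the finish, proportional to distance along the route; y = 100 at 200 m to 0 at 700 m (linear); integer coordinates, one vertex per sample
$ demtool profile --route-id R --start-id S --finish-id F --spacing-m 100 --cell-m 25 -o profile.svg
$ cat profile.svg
<svg viewBox="0 0 240 100"><path d="M0 67l4 1 3 0 4-1 3-1 4-3 3-3 4-3 3-3 4-4 3-4 4-4 3-4 4-4 3-4 4-4 3-4 4-3 3-3 4-2 3-1 4 0 3 1 4 2 4 2 3 2 4 2 3 2 4 3 3 2 4 2 3 2 4 2 3 3 4 3 3 3 4 3 3 4 4 3 3 3 4 3 3 2 4 3 3 2 4 1 3 2 4 1 4 2 3 1 4 0 3 1 4 0 3 0 4 0 3 0 4-1 3-1 4-2 3-3 4-3 3-3 4-4 3-4 4-4 3-4 4-3 3-2 4-2 3-1 1-1"/></svg>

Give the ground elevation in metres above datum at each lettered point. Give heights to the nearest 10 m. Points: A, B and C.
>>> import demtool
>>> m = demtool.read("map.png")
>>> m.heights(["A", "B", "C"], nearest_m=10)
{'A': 410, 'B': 470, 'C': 390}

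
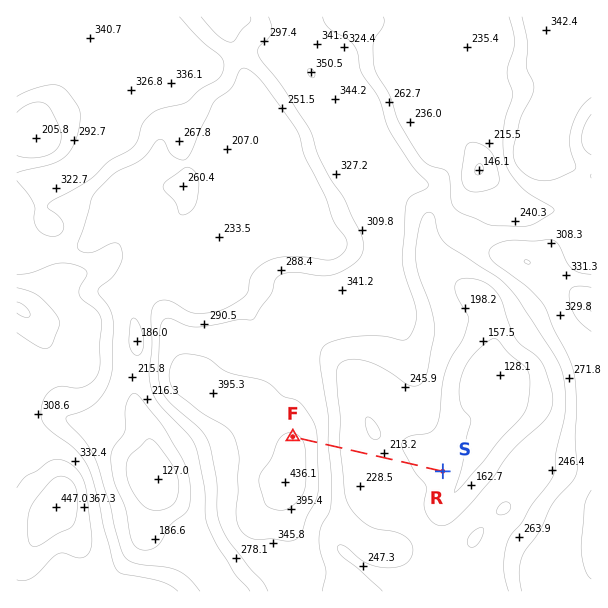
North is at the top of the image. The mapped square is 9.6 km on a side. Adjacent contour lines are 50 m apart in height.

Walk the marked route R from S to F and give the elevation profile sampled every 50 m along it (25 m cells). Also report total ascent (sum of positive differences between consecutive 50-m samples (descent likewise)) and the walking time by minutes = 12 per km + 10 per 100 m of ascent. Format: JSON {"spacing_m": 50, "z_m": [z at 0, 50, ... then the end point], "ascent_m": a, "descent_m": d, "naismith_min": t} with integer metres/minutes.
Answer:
{"spacing_m": 50, "z_m": [180, 182, 183, 183, 184, 184, 186, 187, 190, 193, 196, 200, 204, 207, 211, 214, 216, 218, 218, 218, 217, 216, 215, 213, 212, 212, 212, 213, 215, 218, 221, 224, 229, 234, 241, 249, 258, 270, 284, 298, 312, 326, 339, 351, 363, 374, 384, 392, 399, 403, 406, 407, 408], "ascent_m": 234, "descent_m": 7, "naismith_min": 54}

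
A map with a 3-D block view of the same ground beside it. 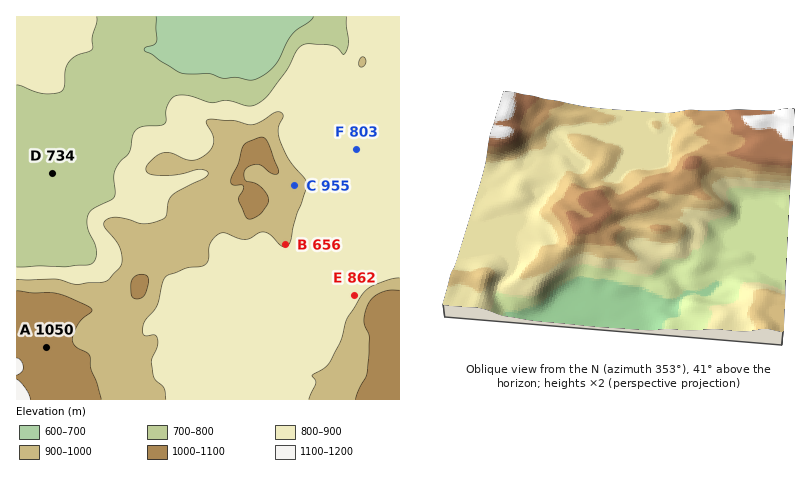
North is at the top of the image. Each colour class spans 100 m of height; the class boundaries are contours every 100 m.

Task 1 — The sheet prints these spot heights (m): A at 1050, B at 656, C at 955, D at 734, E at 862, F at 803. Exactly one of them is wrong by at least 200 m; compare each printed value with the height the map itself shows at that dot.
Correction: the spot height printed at B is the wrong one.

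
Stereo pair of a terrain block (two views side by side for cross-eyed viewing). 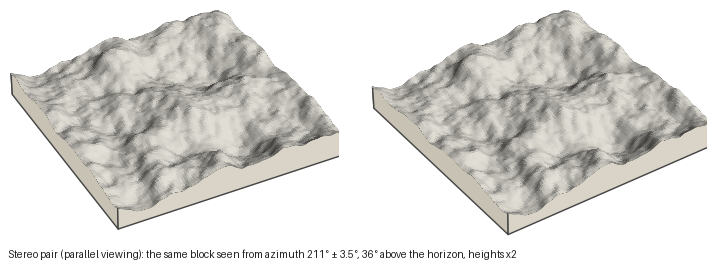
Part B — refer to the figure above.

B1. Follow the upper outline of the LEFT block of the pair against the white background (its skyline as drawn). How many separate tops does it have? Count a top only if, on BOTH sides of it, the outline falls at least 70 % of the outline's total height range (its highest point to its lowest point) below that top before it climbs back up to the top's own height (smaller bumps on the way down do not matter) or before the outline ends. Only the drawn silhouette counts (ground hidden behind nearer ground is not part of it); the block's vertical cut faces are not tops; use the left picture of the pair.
0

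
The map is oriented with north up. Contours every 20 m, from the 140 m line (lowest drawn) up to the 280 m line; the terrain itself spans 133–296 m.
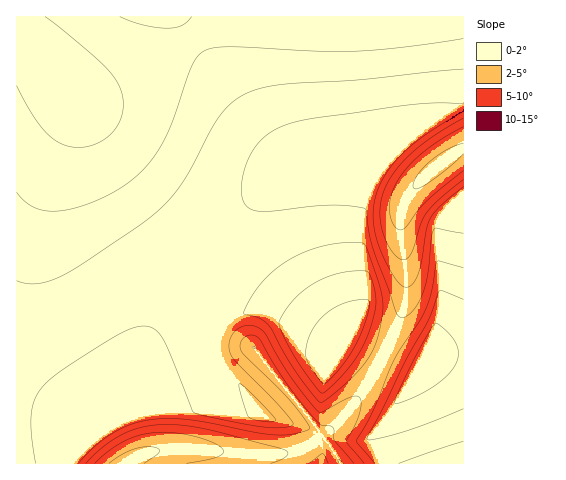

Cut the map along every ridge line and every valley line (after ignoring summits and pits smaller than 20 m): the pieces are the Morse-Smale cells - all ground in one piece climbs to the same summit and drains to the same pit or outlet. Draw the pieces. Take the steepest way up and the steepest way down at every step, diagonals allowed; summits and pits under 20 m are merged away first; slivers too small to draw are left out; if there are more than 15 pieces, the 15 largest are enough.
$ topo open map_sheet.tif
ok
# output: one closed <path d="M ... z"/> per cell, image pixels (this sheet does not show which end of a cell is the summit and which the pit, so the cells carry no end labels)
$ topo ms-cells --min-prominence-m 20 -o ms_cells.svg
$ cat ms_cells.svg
<path d="M463 16l-235 0-103 65-28 13-9 2-12 0-3-2-1 2 13 15 31 49 24 30 39 45 23 21 71-76 25-15 32-7 60 0 20 17 11 4 23-18 19-12z"/><path d="M227 16l-211 1 0 382 20 4 34 18 26 24 16 19 15 0 9-8 0-7-12-29 11-48 11-30 15-30 20-29 22-26-24-22-39-45-24-30-44-65 16 1 9-2 28-13z"/><path d="M204 258l-8 6-22 28-18 28-13 28-10 33-9 38 12 30 0 7-8 7 212 1-16-29 29-30 31-49-31-16-4 0-3 6-3 0-30-15-77-48z"/><path d="M371 157l-51 3-22 5-12 6-13 9-28 29-42 48 33 26 77 48 30 15 3 0 3-6 4 0 30 16 13-28 10-29 0-32-5-26 0-26 7-19 14-16-12-5-20-17z"/><path d="M463 353l-37 0-10 18-33-14-23 39-20 24-16 15 16 28 123 1z"/><path d="M463 149l-19 12-31 28-10 17-2 9 0 26 5 26 0 32-5 17-17 40 28 15 4-1 10-17 38 0z"/><path d="M22 400l-6 0 1 64 95-1-16-18-26-24-28-15z"/>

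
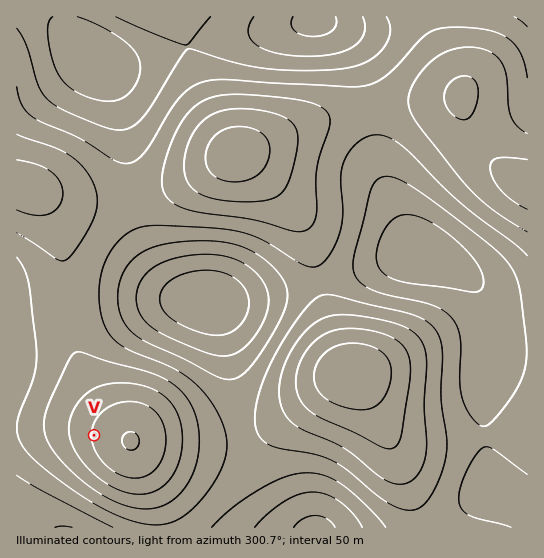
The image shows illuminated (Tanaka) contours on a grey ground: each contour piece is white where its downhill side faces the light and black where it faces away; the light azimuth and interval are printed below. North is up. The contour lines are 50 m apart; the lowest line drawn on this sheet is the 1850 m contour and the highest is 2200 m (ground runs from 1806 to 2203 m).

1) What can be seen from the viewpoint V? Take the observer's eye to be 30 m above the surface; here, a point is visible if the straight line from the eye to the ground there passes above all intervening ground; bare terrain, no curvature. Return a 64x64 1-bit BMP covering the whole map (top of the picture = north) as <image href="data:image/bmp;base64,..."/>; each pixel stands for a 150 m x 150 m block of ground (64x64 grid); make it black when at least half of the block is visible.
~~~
<image width="64" height="64" href="data:image/bmp;base64,Qk0+AgAAAAAAAD4AAAAoAAAAQAAAAEAAAAABAAEAAAAAAAACAAATCwAAEwsAAAIAAAAAAAAA////AAAAAAD4AAAAAAAAAPgAAAAAAAAA+AAAAAAAAAD4AAAAAAAAAPgAAAAAAAAA+AAAAAAAAAD4AAAAAAAAAPwAAAAAAAAA//AAAAAAAAD/+AAAAAAAAP/8AAAAAAAA//wAAAAAAAD//AAAAAAAAP/4AAAAAAAA//AAAAAAAAD/4AAAAAAAAP/AAAAAAAAA/8AAAAAAAAD/wAAAAAAAAP/AAAAAAAAA/8AAAAAAAAD/wAAAAAAAAP/gAAAAAAAA/+AAAAAAAAD/4AAAAAAAAP/gAAAAAAAA//AAAAAAAAD/8AAAAAAAAP/wAAAAAAAA//gAAAAAAAD/+AAAAAAAAP/8AAAAAAAA//4AAAAAAAD//4AAAAAAAP//4AAAAAAA///8AAAAAAD/////8AAAAP/////4AAAA//////gAAAD/////8AAAAP/////wAAAA/////+AAAAD/////wAAAAAAD//+AAAAAAAD//4AAAAAAAP/+AAAA+AAAf/gAAA/wAAA/wAAA/+AAABwAAAH/wAAAAAAAAf/AAAAAAAAB/4AAAAAAAAP/gAAAAAAAA/+AAAAAAAAB/4AAAAAAAAH/AAAAAAAAAP4AAAAAAAAA/AAAAAAAAAB4AAAAAAAAADAAAAAAAAAAIAAAAPAAAAAAAAAB+AAAAAAAAAf8AAAAAAAAD/wAAAAAAA=="/>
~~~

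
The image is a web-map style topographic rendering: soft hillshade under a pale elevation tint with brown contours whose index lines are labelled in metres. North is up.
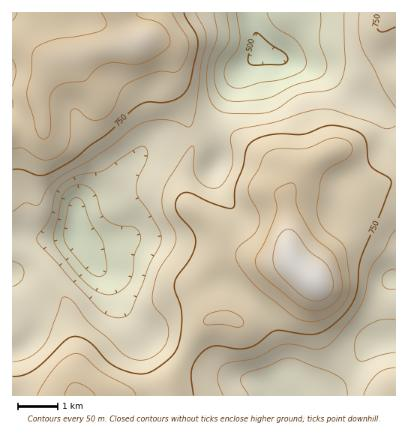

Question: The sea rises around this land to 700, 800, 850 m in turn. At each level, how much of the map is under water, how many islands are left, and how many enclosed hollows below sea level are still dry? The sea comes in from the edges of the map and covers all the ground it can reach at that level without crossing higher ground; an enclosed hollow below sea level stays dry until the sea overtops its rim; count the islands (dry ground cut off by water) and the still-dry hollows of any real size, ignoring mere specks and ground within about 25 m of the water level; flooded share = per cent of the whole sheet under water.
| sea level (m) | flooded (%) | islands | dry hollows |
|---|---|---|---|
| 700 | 41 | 0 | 0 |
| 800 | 77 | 1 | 0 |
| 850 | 91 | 1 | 0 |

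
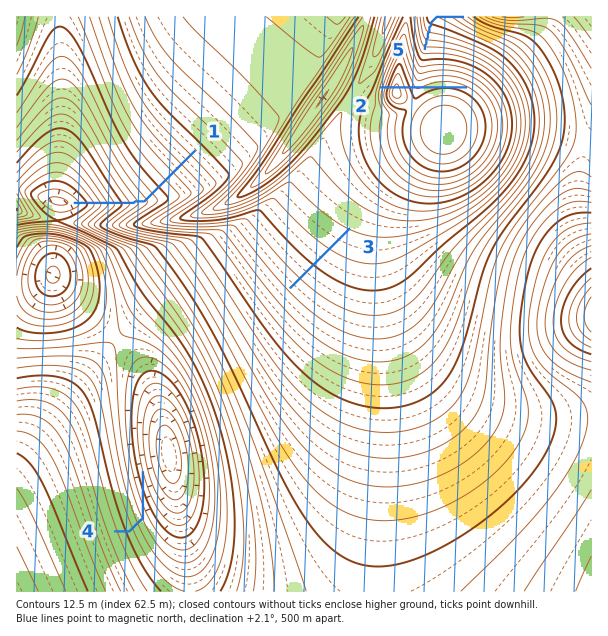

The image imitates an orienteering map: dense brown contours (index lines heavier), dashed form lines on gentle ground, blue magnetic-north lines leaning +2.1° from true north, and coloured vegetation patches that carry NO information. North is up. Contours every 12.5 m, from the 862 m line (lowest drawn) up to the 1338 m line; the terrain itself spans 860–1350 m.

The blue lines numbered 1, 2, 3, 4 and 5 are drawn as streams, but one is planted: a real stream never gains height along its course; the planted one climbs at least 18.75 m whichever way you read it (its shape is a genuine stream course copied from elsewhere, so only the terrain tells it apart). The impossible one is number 2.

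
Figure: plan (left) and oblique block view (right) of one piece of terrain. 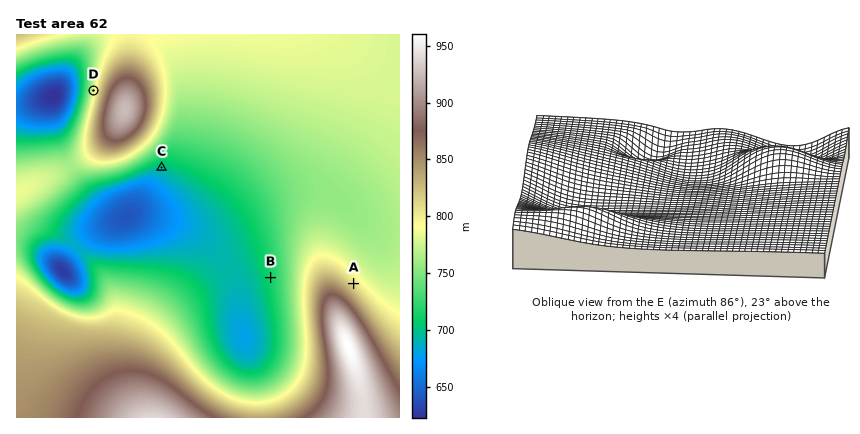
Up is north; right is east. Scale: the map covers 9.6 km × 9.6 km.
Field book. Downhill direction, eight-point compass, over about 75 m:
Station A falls NE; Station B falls W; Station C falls S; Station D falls W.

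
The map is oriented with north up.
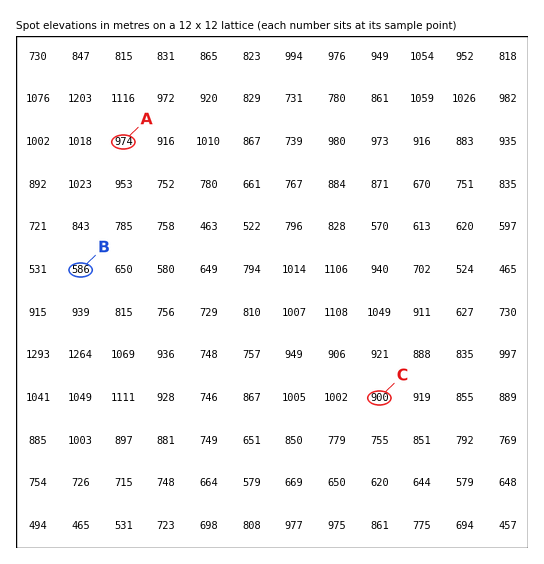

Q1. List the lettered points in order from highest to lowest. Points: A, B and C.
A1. A C B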